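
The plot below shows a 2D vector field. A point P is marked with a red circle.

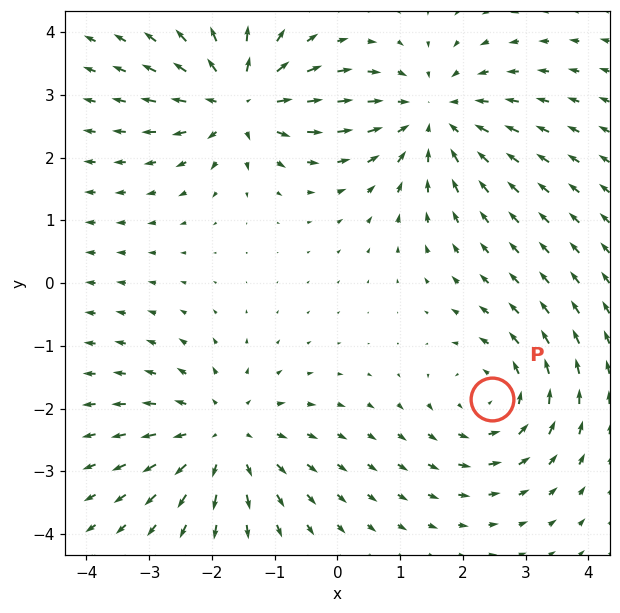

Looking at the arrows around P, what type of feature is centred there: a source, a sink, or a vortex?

At P (2.5, -1.8) the arrows circulate counterclockwise. Divergence ≈0, curl about +4 — near-zero divergence with nonzero curl is a vortex.

vortex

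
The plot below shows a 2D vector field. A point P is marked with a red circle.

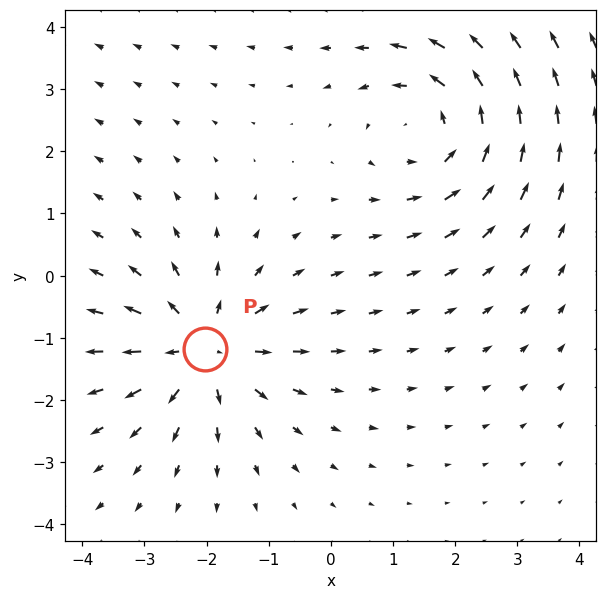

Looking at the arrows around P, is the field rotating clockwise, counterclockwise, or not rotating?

not rotating

Near P at (-2.0, -1.2) the arrows show no circulation. The curl there is ≈0.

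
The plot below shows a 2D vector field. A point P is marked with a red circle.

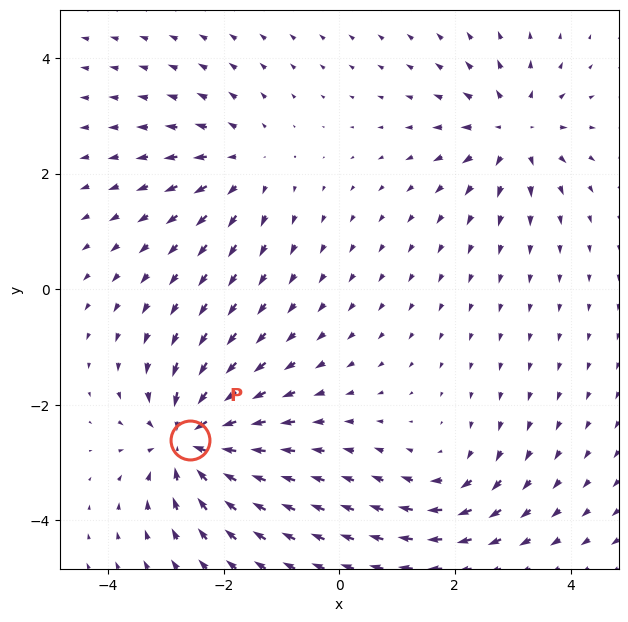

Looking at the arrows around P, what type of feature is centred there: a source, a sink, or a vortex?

At P (-2.6, -2.6) the arrows converge inward. Divergence about -6, curl ≈0 — negative divergence with near-zero curl is a sink.

sink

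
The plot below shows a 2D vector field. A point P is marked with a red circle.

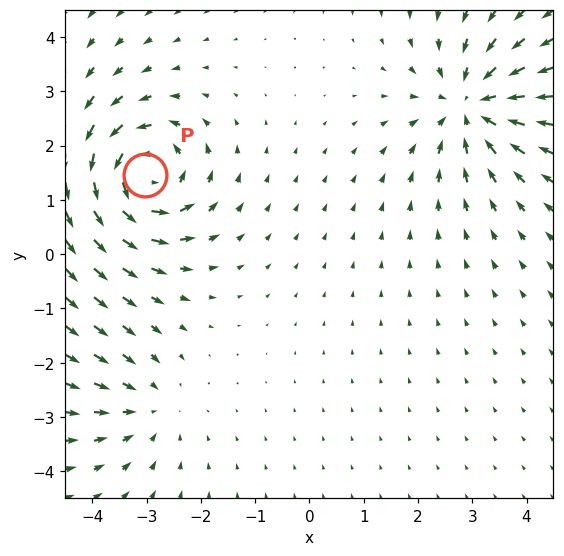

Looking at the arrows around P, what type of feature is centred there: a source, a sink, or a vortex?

vortex

At P (-3.0, 1.5) the arrows circulate counterclockwise. Divergence ≈0, curl about +7 — near-zero divergence with nonzero curl is a vortex.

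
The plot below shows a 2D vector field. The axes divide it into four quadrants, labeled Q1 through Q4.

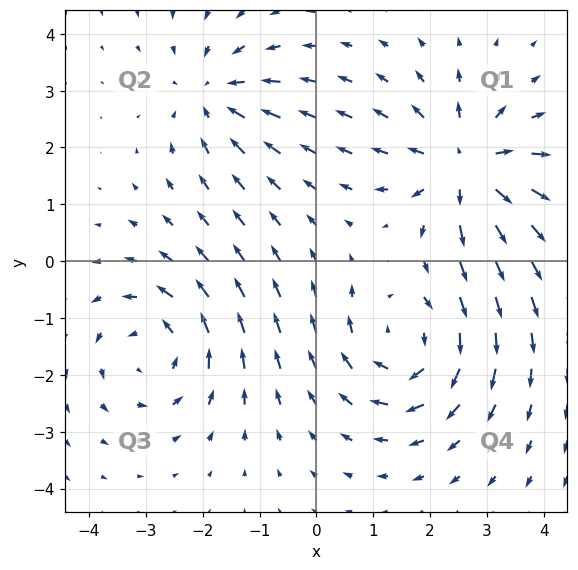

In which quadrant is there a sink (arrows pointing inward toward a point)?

The sink sits at approximately (-1.8, 2.9), which lies in quadrant Q2. The divergence there is about -3, negative as expected for a sink.

Q2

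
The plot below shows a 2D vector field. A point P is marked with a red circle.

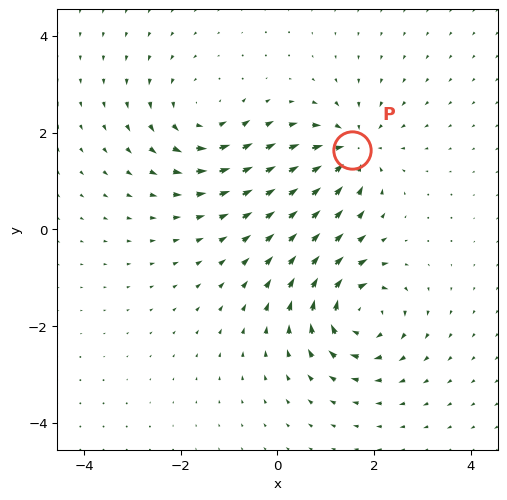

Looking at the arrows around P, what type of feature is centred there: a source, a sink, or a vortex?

At P (1.5, 1.6) the arrows converge inward. Divergence about -5, curl ≈0 — negative divergence with near-zero curl is a sink.

sink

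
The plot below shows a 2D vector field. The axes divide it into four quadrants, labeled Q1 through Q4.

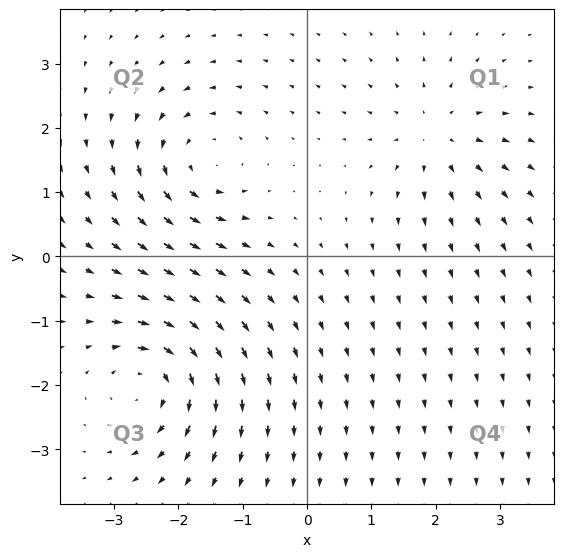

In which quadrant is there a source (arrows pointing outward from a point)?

Q1

The source sits at approximately (2.0, 1.9), which lies in quadrant Q1. The divergence there is about +4, positive as expected for a source.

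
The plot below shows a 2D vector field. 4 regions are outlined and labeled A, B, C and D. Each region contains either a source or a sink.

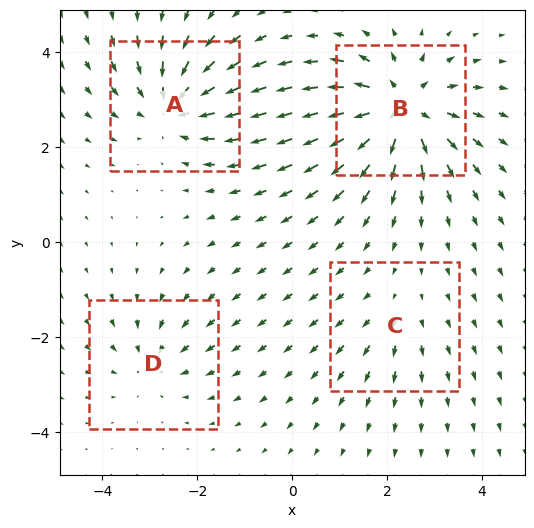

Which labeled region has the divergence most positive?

Divergence at each region's feature centre — A: about -5, B: about +7, C: about +2, D: about -3. Region B is most positive.

B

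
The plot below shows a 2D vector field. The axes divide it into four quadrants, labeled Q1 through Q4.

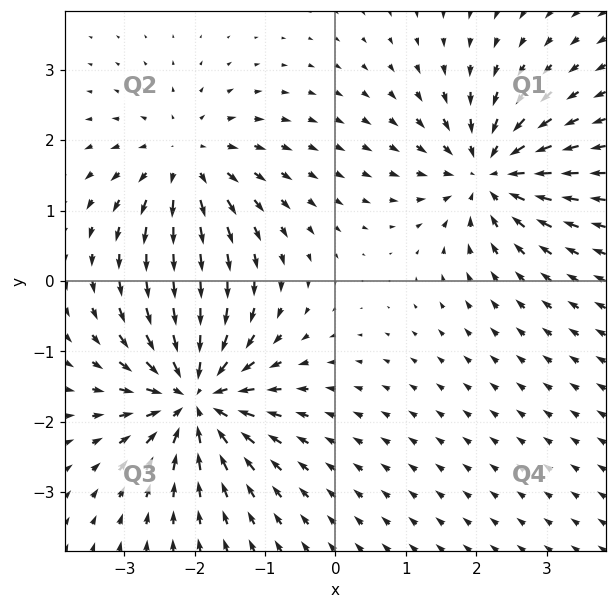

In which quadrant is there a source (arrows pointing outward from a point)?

The source sits at approximately (-2.1, 1.7), which lies in quadrant Q2. The divergence there is about +3, positive as expected for a source.

Q2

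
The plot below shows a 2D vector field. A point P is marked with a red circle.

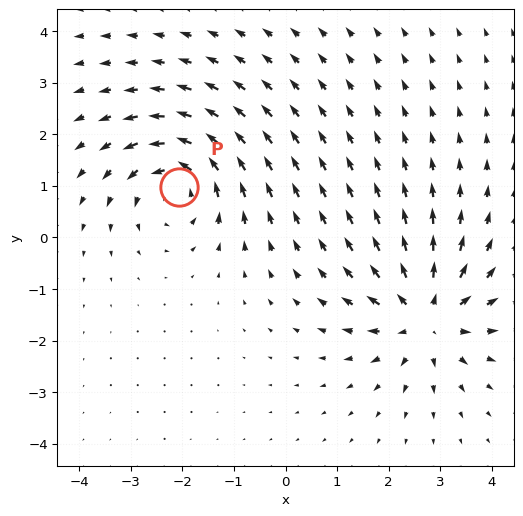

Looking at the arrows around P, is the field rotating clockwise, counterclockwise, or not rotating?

Near P at (-2.1, 1.0) the arrows circulate counterclockwise. The curl (z-component) there is about +5; positive curl means counterclockwise rotation.

counterclockwise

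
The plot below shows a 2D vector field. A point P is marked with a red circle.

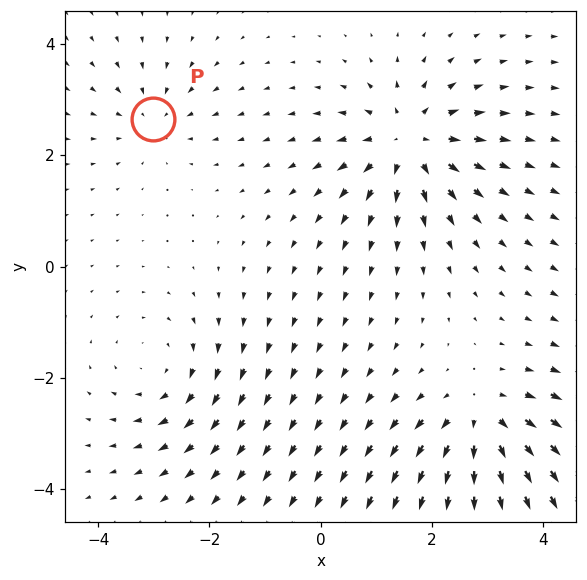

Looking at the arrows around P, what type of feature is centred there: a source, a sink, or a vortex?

sink

At P (-3.0, 2.7) the arrows converge inward. Divergence about -3, curl ≈0 — negative divergence with near-zero curl is a sink.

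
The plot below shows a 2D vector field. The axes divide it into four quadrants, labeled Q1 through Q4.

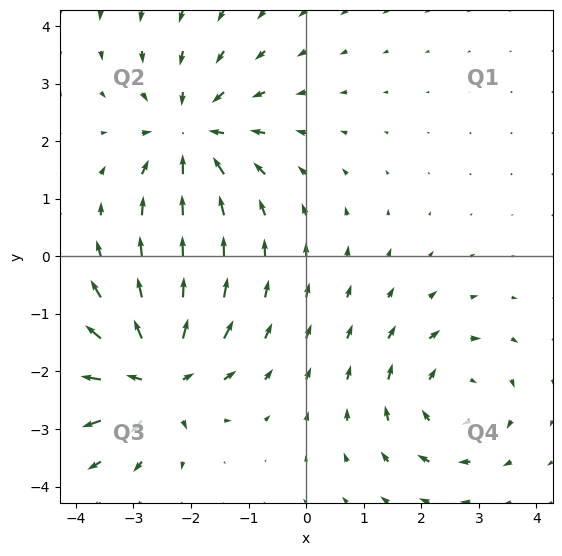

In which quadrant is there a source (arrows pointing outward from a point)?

Q3

The source sits at approximately (-2.6, -2.1), which lies in quadrant Q3. The divergence there is about +5, positive as expected for a source.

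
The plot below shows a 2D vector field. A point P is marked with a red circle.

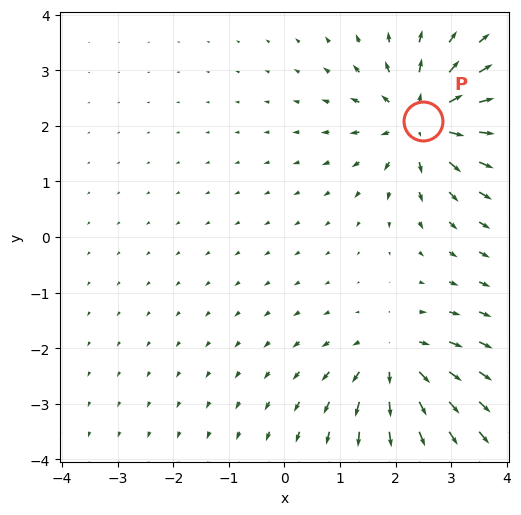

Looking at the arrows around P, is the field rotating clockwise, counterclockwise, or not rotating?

Near P at (2.5, 2.1) the arrows show no circulation. The curl there is ≈0.

not rotating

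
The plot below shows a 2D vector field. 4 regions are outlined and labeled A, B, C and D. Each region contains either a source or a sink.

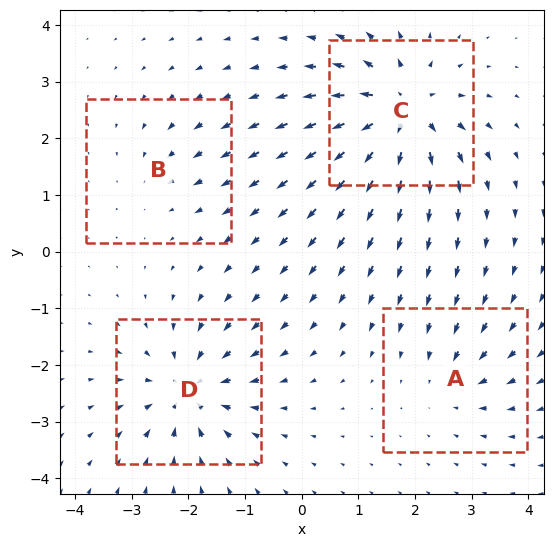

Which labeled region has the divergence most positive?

C

Divergence at each region's feature centre — A: about -4, B: about -2, C: about +8, D: about -6. Region C is most positive.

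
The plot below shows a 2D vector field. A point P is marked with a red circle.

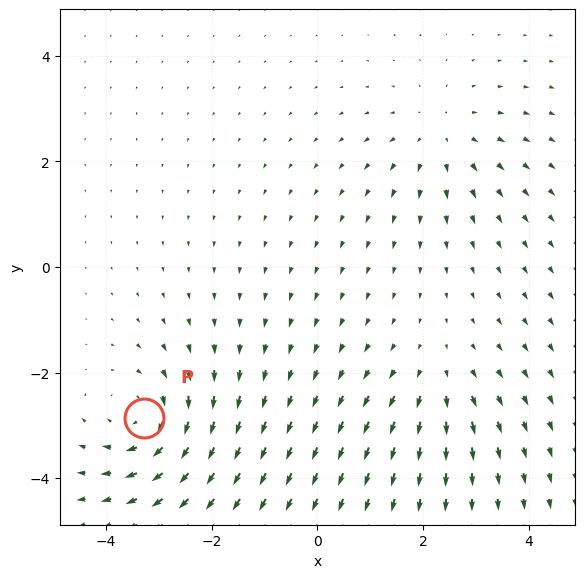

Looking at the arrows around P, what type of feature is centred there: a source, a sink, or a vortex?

At P (-3.3, -2.9) the arrows circulate clockwise. Divergence ≈0, curl about -5 — near-zero divergence with nonzero curl is a vortex.

vortex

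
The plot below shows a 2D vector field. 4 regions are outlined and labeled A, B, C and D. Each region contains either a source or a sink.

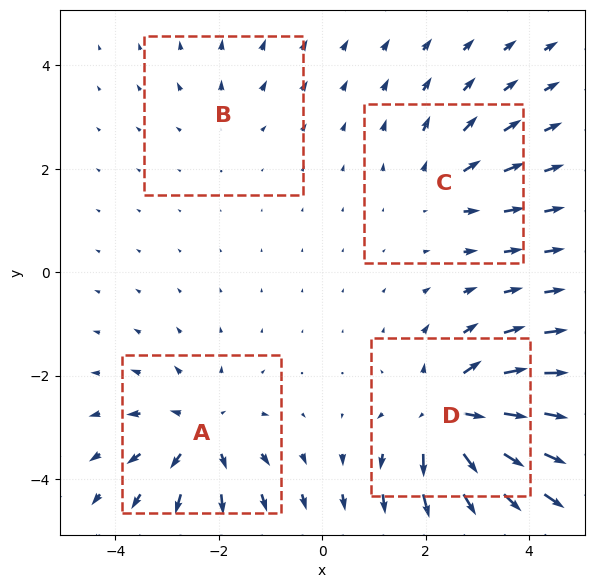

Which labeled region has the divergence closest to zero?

B

Divergence at each region's feature centre — A: about +5, B: about +2, C: about +3, D: about +8. Region B is closest to zero.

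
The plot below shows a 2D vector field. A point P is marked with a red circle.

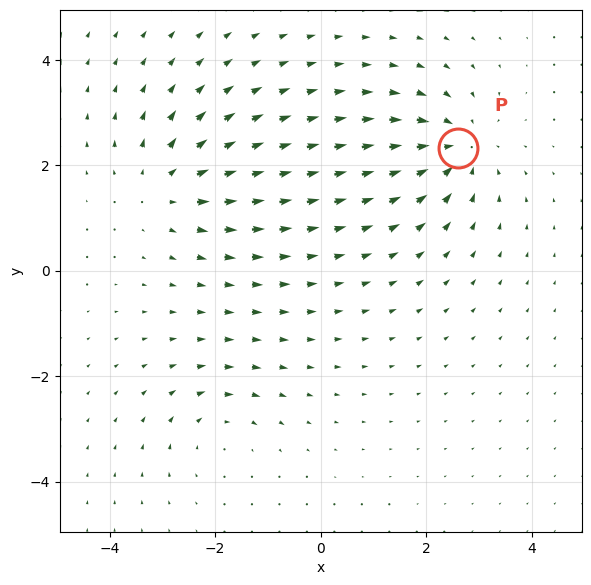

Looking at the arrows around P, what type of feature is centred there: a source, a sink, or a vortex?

At P (2.6, 2.3) the arrows converge inward. Divergence about -4, curl ≈0 — negative divergence with near-zero curl is a sink.

sink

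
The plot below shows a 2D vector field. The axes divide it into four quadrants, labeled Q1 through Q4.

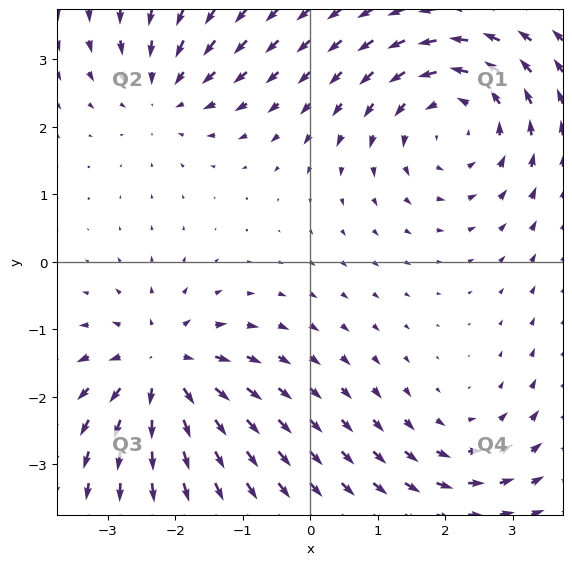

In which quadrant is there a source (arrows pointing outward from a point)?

Q3

The source sits at approximately (-2.2, -1.6), which lies in quadrant Q3. The divergence there is about +5, positive as expected for a source.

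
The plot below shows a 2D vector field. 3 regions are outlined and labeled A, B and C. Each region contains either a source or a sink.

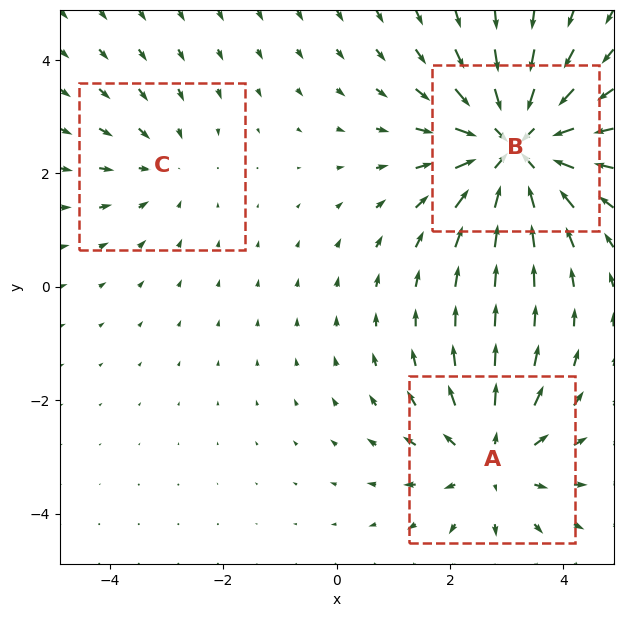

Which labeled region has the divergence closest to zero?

C

Divergence at each region's feature centre — A: about +3, B: about -5, C: about -2. Region C is closest to zero.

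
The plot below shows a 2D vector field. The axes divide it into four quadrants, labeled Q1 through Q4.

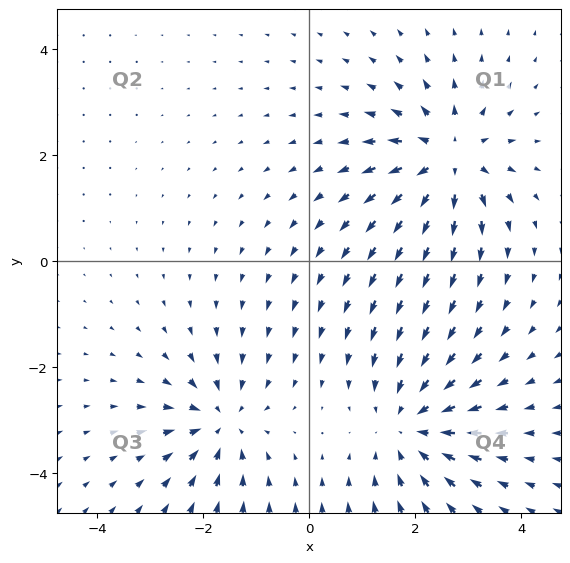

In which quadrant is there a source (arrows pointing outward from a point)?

Q1

The source sits at approximately (2.6, 1.9), which lies in quadrant Q1. The divergence there is about +5, positive as expected for a source.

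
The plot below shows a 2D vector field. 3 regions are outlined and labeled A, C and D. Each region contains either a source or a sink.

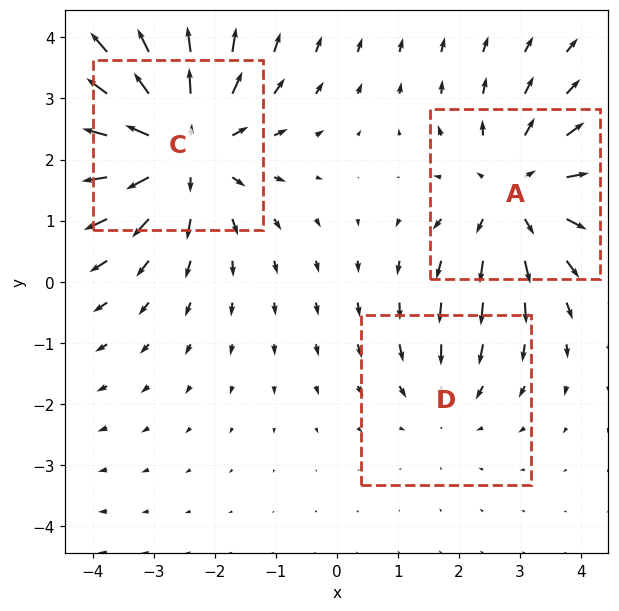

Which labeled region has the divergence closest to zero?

D

Divergence at each region's feature centre — A: about +3, C: about +4, D: about -2. Region D is closest to zero.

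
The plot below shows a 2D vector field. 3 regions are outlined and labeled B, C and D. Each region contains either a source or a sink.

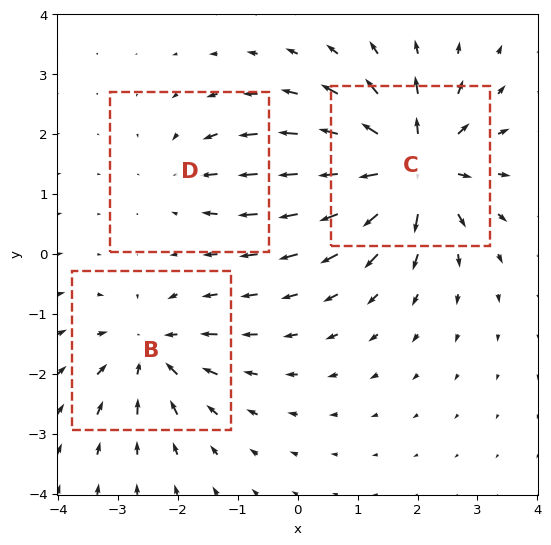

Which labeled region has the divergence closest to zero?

Divergence at each region's feature centre — B: about -4, C: about +6, D: about -2. Region D is closest to zero.

D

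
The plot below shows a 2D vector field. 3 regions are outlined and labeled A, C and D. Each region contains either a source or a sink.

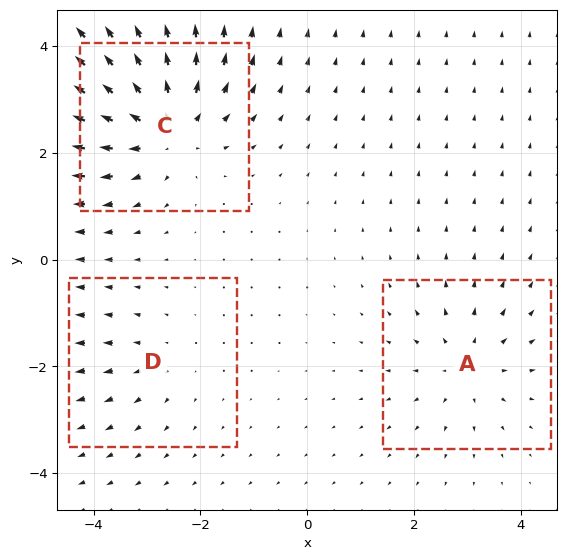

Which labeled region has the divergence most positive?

Divergence at each region's feature centre — A: about +3, C: about +5, D: about +2. Region C is most positive.

C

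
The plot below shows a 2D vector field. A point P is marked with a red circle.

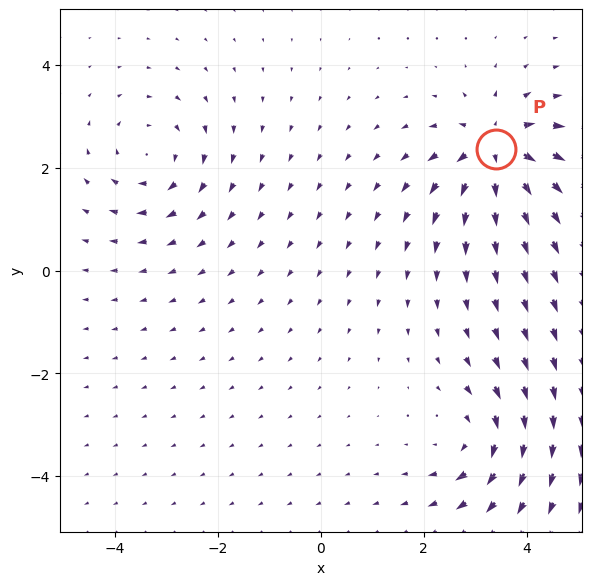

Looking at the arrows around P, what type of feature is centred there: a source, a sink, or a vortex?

source

At P (3.4, 2.4) the arrows spread outward. Divergence about +7, curl ≈0 — positive divergence with near-zero curl is a source.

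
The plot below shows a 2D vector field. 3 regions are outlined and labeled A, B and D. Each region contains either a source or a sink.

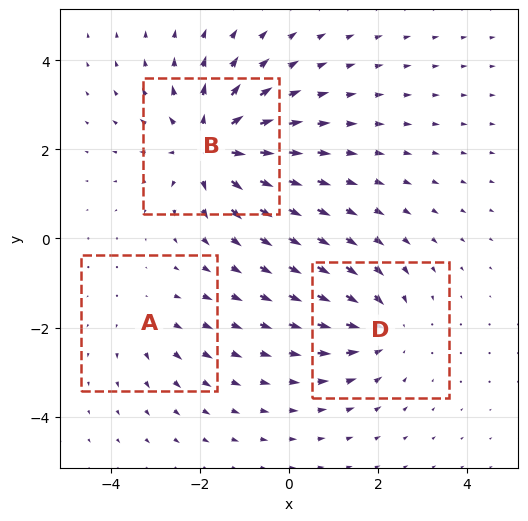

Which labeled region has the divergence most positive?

Divergence at each region's feature centre — A: about +2, B: about +5, D: about -3. Region B is most positive.

B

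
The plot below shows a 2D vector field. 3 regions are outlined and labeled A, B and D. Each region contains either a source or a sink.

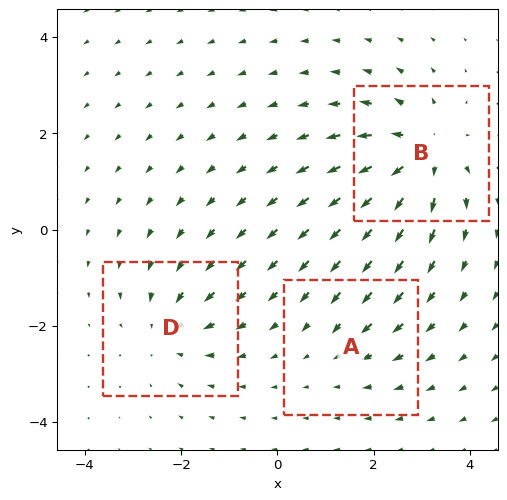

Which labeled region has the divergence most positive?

Divergence at each region's feature centre — A: about -2, B: about +5, D: about -3. Region B is most positive.

B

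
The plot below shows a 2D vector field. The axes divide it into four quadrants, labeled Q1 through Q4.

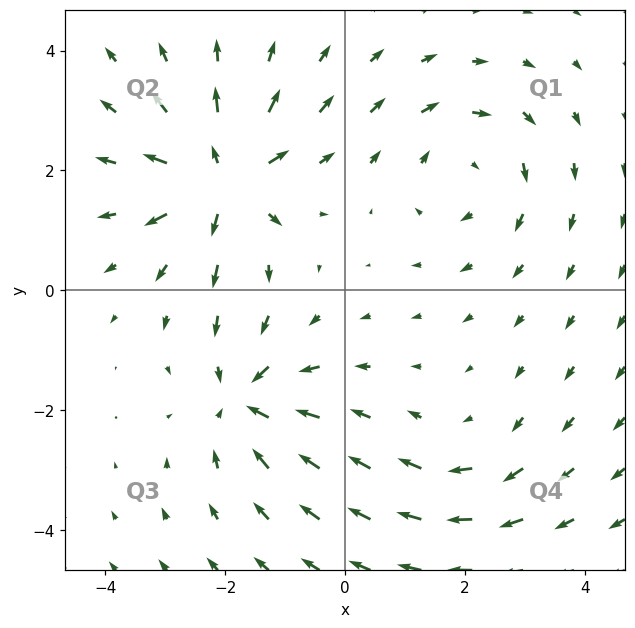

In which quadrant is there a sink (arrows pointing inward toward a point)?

Q3

The sink sits at approximately (-1.7, -1.8), which lies in quadrant Q3. The divergence there is about -5, negative as expected for a sink.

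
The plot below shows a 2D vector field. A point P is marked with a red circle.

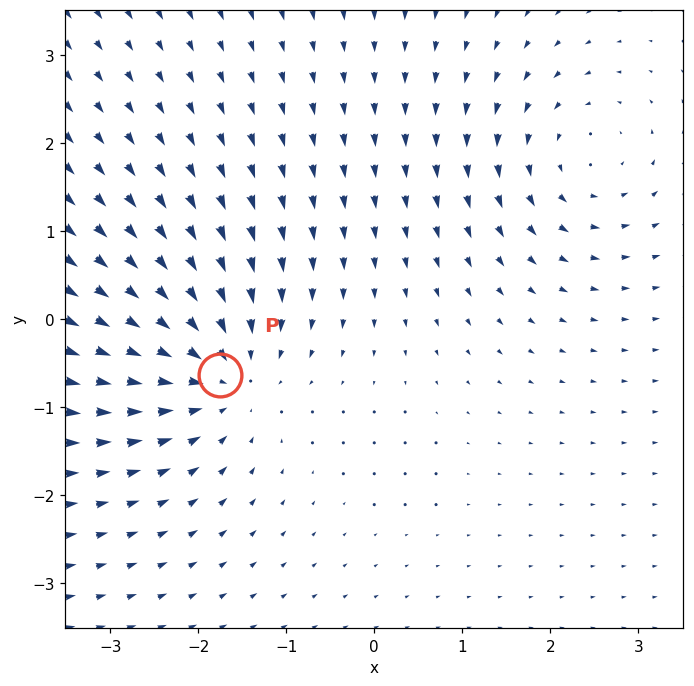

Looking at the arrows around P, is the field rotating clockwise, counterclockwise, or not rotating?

Near P at (-1.7, -0.6) the arrows show no circulation. The curl there is ≈0.

not rotating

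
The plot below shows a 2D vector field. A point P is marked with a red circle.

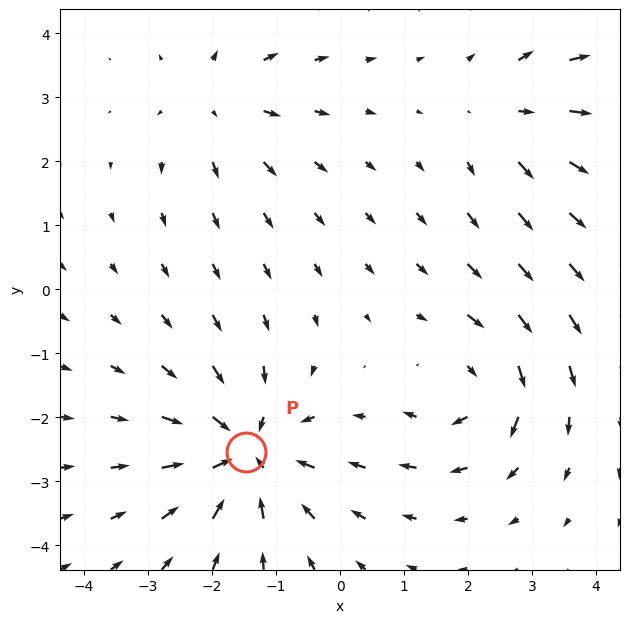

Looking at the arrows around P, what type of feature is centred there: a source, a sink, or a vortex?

sink

At P (-1.5, -2.5) the arrows converge inward. Divergence about -5, curl ≈0 — negative divergence with near-zero curl is a sink.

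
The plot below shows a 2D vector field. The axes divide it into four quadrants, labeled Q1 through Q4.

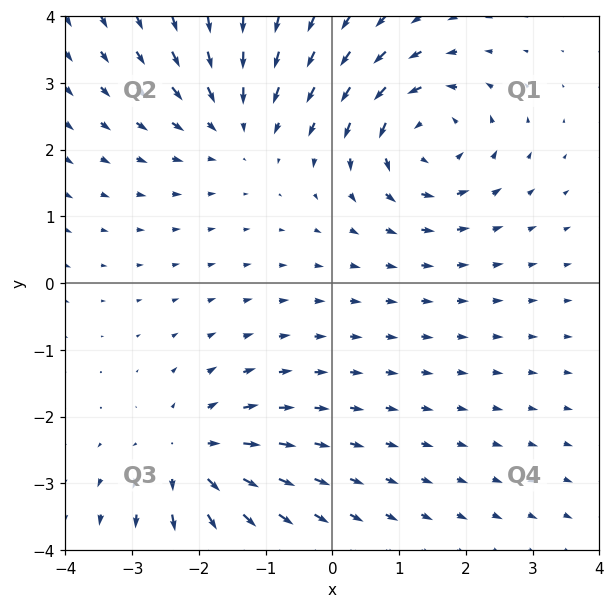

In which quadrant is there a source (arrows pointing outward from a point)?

Q3

The source sits at approximately (-2.1, -2.6), which lies in quadrant Q3. The divergence there is about +4, positive as expected for a source.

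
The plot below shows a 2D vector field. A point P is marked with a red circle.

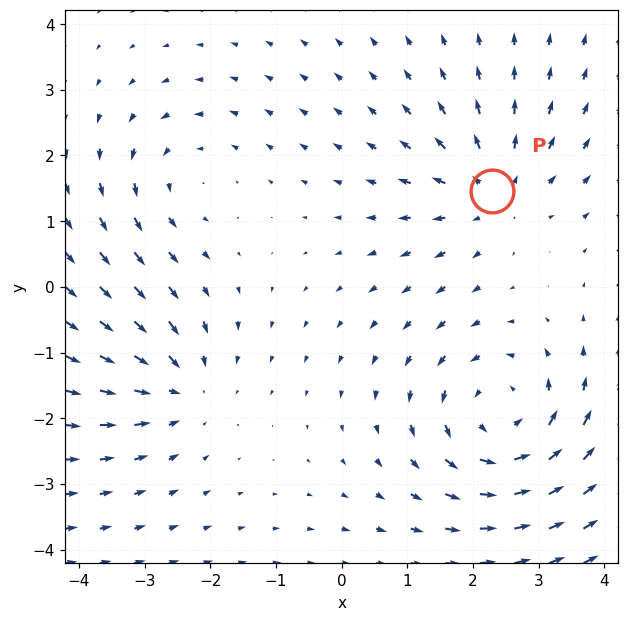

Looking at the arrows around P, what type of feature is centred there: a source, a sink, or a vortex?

At P (2.3, 1.5) the arrows spread outward. Divergence about +4, curl ≈0 — positive divergence with near-zero curl is a source.

source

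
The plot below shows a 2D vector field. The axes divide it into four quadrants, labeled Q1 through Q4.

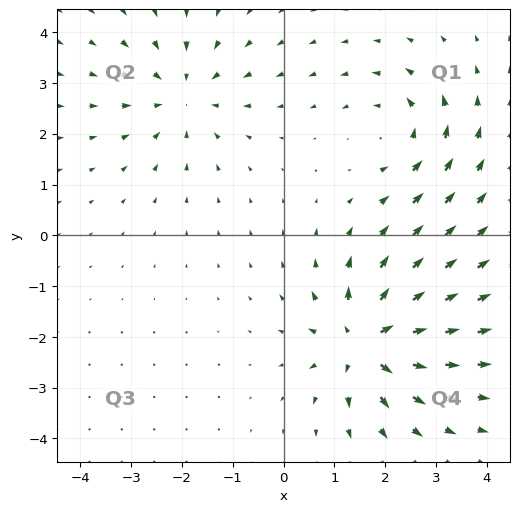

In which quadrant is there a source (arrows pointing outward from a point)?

Q4

The source sits at approximately (1.6, -2.1), which lies in quadrant Q4. The divergence there is about +5, positive as expected for a source.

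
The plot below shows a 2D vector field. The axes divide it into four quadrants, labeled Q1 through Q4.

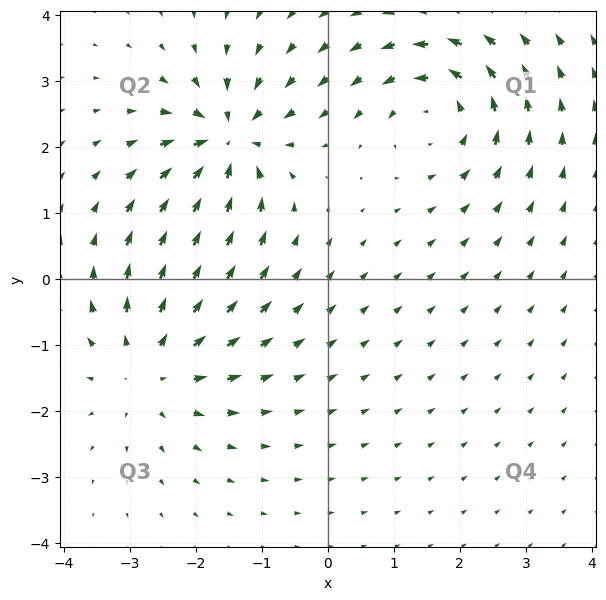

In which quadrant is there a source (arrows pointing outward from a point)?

The source sits at approximately (-2.7, -1.3), which lies in quadrant Q3. The divergence there is about +4, positive as expected for a source.

Q3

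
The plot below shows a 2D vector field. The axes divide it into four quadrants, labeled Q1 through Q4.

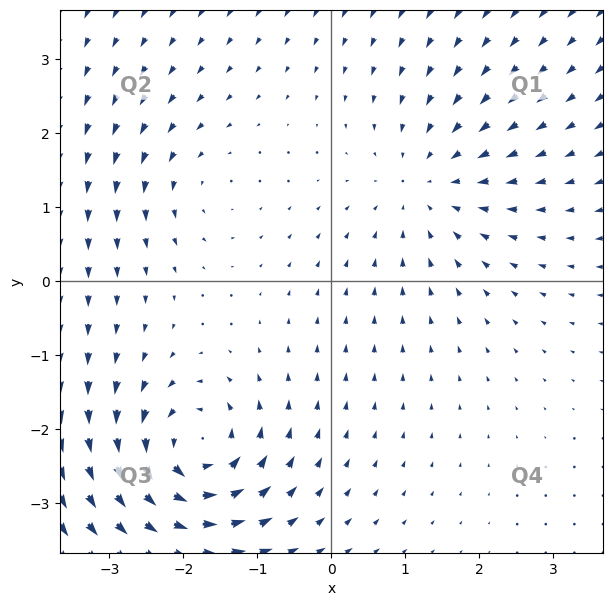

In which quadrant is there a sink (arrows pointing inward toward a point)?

The sink sits at approximately (1.3, 1.3), which lies in quadrant Q1. The divergence there is about -3, negative as expected for a sink.

Q1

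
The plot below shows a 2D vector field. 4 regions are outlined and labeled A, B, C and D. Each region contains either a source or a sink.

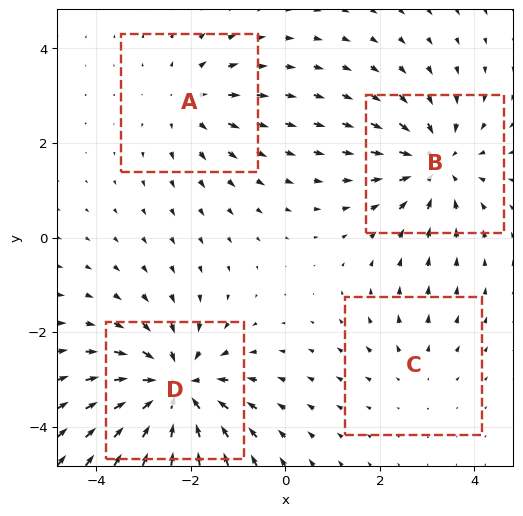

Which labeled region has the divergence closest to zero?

Divergence at each region's feature centre — A: about +3, B: about -4, C: about +2, D: about -6. Region C is closest to zero.

C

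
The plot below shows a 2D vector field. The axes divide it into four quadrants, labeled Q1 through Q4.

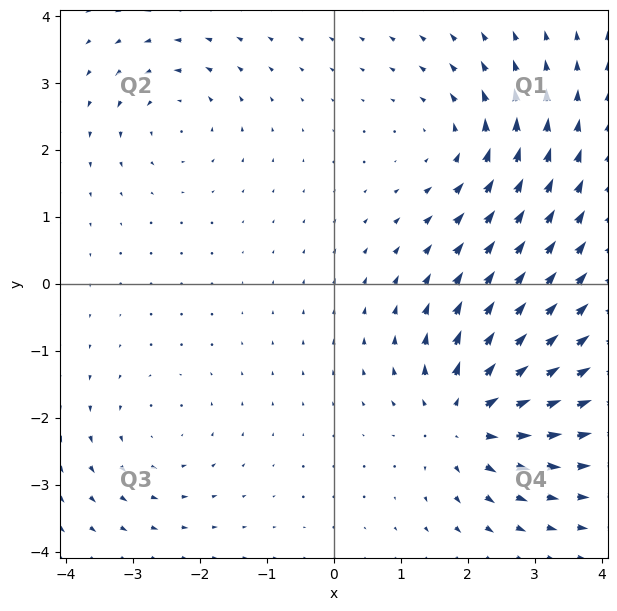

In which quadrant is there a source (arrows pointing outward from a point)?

The source sits at approximately (2.0, -2.0), which lies in quadrant Q4. The divergence there is about +6, positive as expected for a source.

Q4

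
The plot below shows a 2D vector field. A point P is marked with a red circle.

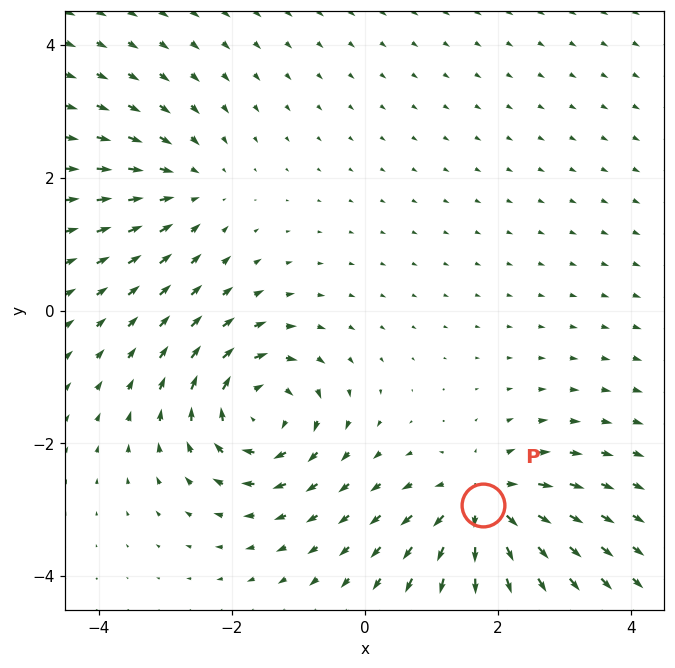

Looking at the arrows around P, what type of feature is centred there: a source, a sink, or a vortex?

At P (1.8, -2.9) the arrows spread outward. Divergence about +5, curl ≈0 — positive divergence with near-zero curl is a source.

source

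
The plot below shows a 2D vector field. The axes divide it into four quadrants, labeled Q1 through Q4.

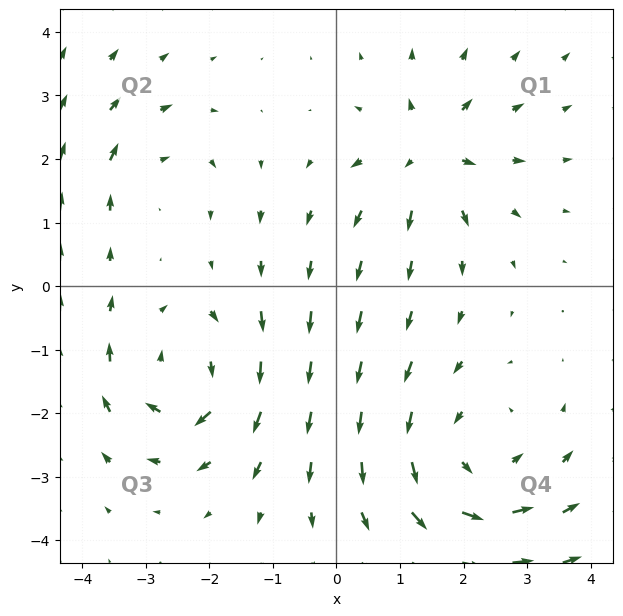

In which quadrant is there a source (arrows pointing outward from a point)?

The source sits at approximately (1.5, 2.1), which lies in quadrant Q1. The divergence there is about +4, positive as expected for a source.

Q1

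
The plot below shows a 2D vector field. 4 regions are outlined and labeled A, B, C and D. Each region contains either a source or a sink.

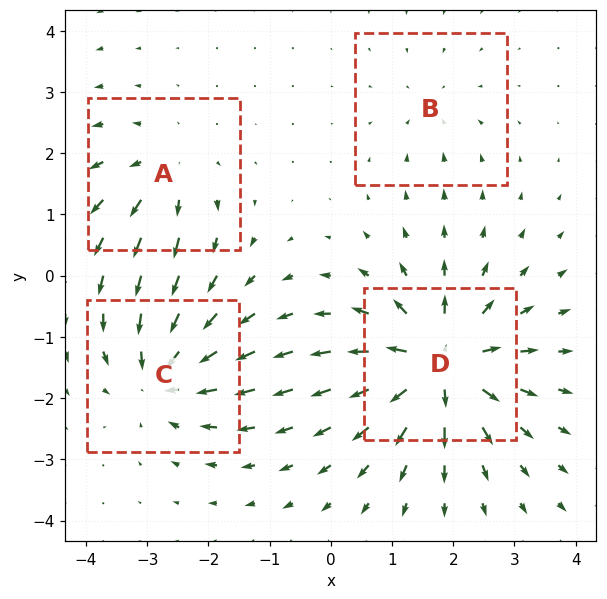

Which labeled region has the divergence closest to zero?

B

Divergence at each region's feature centre — A: about +4, B: about -2, C: about -6, D: about +8. Region B is closest to zero.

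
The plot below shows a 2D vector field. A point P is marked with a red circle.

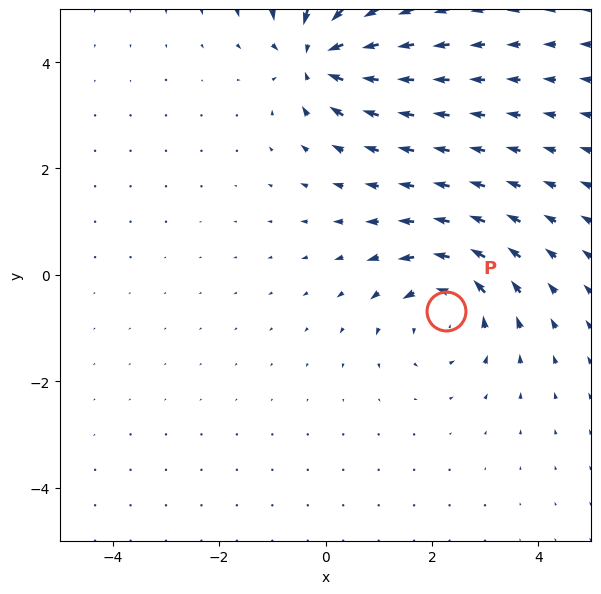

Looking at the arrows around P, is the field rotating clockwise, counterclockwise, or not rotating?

counterclockwise

Near P at (2.3, -0.7) the arrows circulate counterclockwise. The curl (z-component) there is about +5; positive curl means counterclockwise rotation.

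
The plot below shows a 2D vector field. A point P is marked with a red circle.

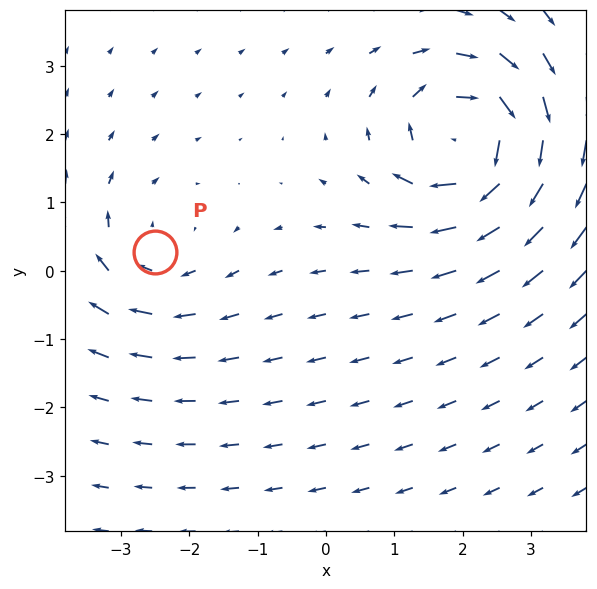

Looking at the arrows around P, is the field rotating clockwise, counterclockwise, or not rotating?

Near P at (-2.5, 0.3) the arrows circulate clockwise. The curl (z-component) there is about -2; negative curl means clockwise rotation.

clockwise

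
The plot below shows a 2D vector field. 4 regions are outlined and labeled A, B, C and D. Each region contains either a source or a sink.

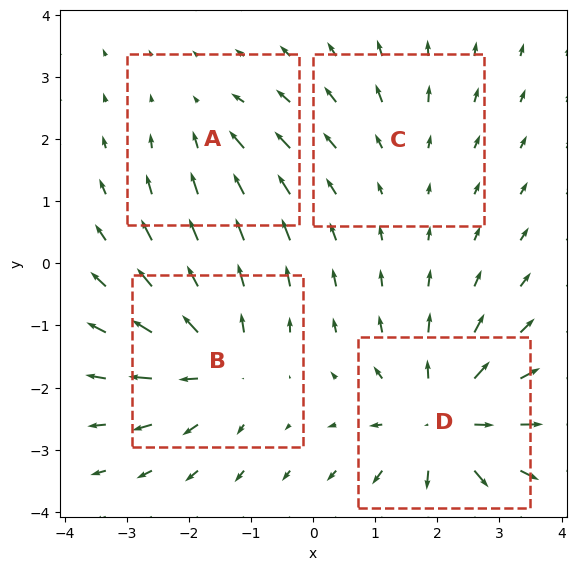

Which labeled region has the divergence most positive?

Divergence at each region's feature centre — A: about -3, B: about +5, C: about +2, D: about +6. Region D is most positive.

D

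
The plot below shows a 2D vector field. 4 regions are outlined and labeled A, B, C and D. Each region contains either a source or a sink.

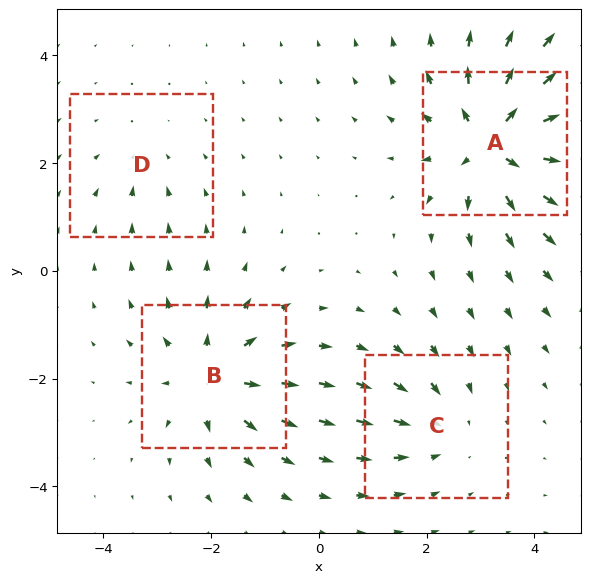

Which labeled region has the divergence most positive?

Divergence at each region's feature centre — A: about +8, B: about +5, C: about -3, D: about -2. Region A is most positive.

A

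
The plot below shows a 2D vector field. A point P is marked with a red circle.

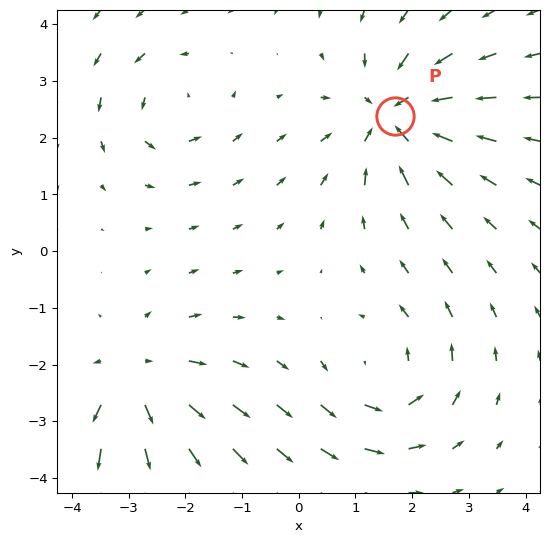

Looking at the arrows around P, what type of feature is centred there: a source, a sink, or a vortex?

At P (1.7, 2.4) the arrows converge inward. Divergence about -5, curl ≈0 — negative divergence with near-zero curl is a sink.

sink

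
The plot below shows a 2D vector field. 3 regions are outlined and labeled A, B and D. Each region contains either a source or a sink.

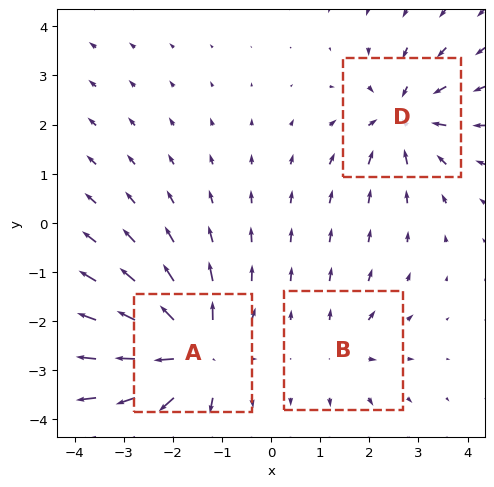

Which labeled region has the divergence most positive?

A

Divergence at each region's feature centre — A: about +6, B: about +2, D: about -4. Region A is most positive.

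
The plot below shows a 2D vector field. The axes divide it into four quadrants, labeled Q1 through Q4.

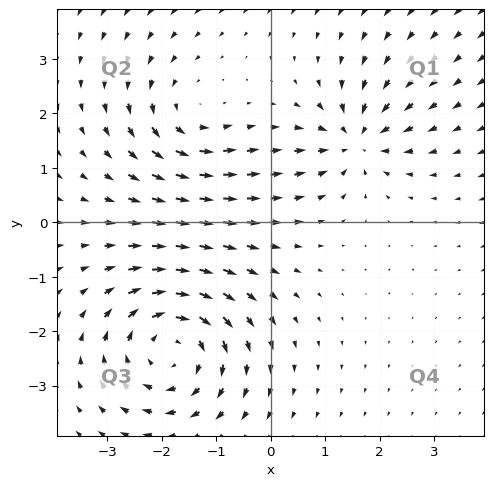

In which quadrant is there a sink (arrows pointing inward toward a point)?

Q1

The sink sits at approximately (1.6, 1.5), which lies in quadrant Q1. The divergence there is about -4, negative as expected for a sink.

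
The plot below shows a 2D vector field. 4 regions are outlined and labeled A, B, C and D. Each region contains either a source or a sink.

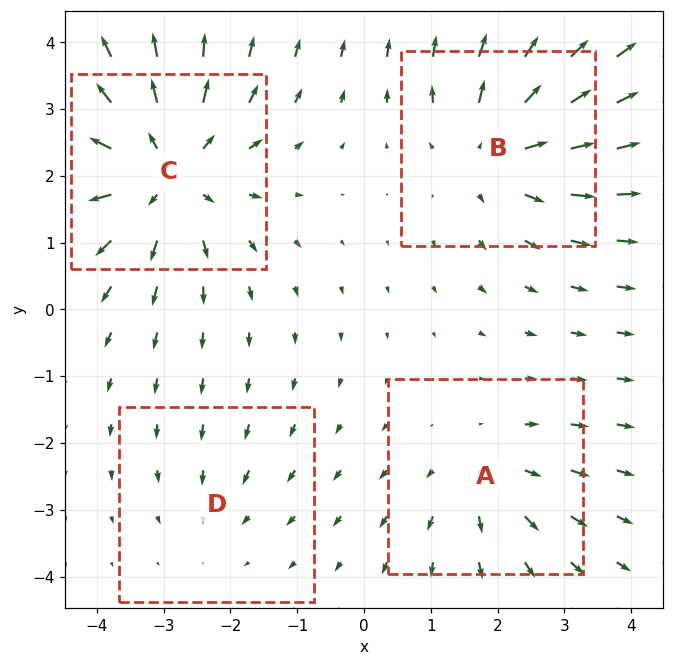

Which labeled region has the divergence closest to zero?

D

Divergence at each region's feature centre — A: about +3, B: about +5, C: about +6, D: about -2. Region D is closest to zero.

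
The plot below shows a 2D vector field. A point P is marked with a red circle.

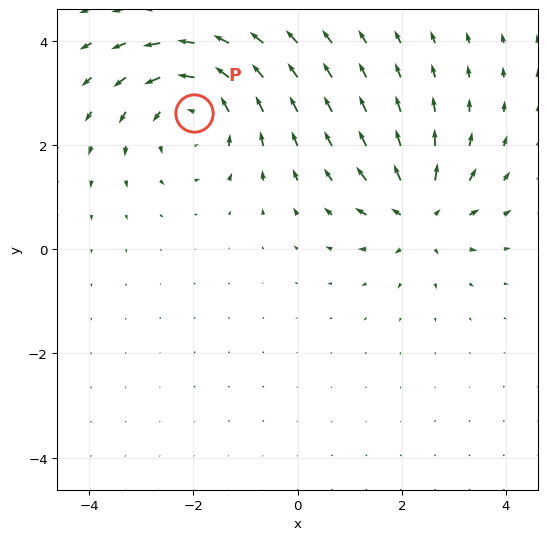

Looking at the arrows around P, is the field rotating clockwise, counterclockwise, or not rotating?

counterclockwise

Near P at (-2.0, 2.6) the arrows circulate counterclockwise. The curl (z-component) there is about +4; positive curl means counterclockwise rotation.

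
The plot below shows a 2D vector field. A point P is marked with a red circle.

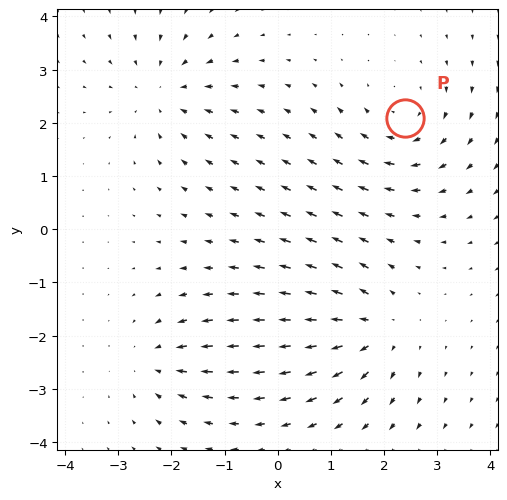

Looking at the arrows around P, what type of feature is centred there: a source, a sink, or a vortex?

At P (2.4, 2.1) the arrows circulate clockwise. Divergence ≈0, curl about -4 — near-zero divergence with nonzero curl is a vortex.

vortex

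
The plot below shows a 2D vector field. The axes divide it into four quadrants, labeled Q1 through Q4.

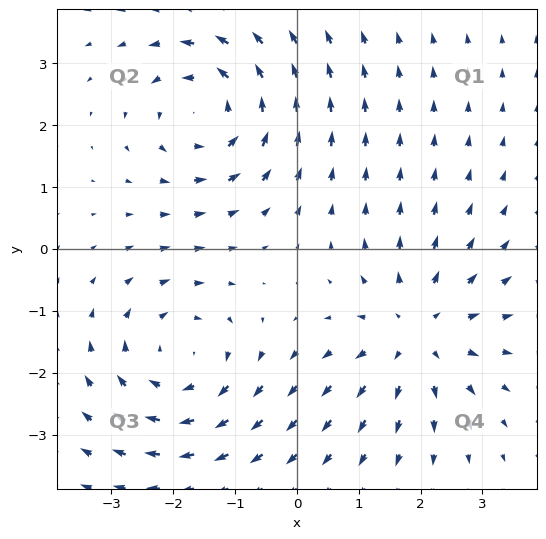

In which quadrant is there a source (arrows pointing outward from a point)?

The source sits at approximately (1.9, -1.3), which lies in quadrant Q4. The divergence there is about +4, positive as expected for a source.

Q4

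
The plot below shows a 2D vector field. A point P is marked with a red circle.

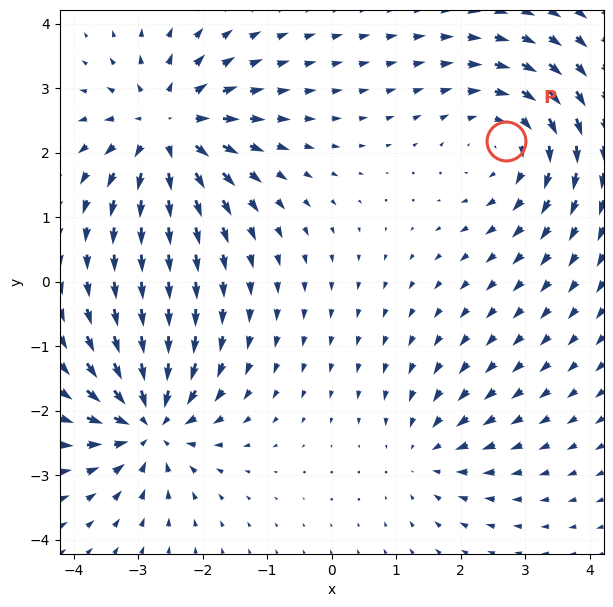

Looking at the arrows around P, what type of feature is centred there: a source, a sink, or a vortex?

At P (2.7, 2.2) the arrows circulate clockwise. Divergence ≈0, curl about -4 — near-zero divergence with nonzero curl is a vortex.

vortex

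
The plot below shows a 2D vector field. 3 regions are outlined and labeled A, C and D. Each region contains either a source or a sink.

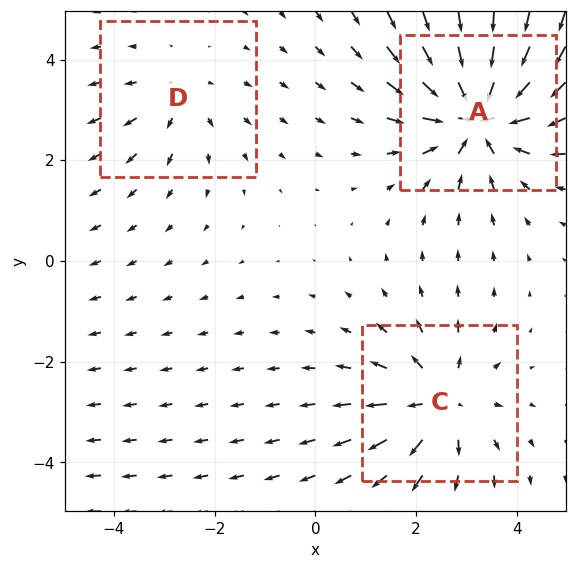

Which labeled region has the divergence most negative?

A

Divergence at each region's feature centre — A: about -5, C: about +3, D: about +2. Region A is most negative.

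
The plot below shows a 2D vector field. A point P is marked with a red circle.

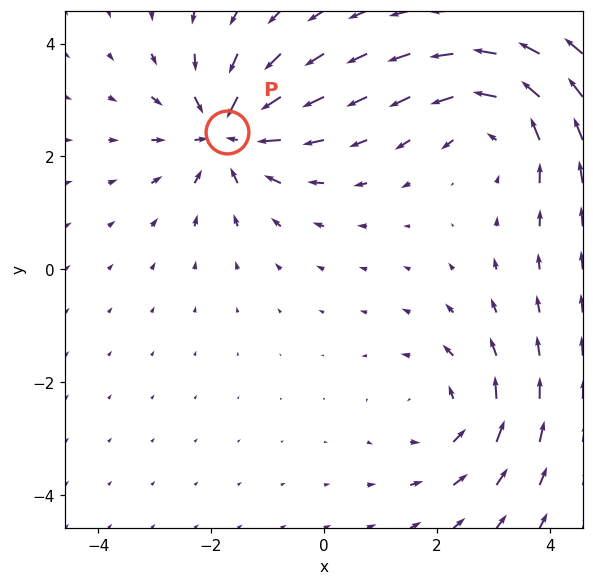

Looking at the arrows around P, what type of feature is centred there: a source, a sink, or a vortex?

sink

At P (-1.7, 2.4) the arrows converge inward. Divergence about -5, curl ≈0 — negative divergence with near-zero curl is a sink.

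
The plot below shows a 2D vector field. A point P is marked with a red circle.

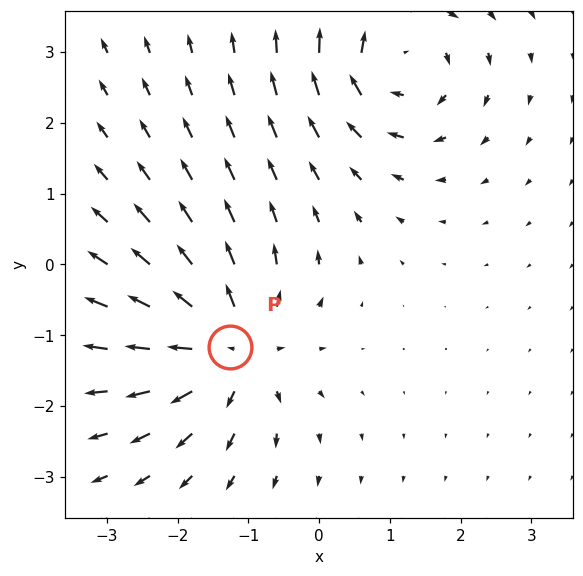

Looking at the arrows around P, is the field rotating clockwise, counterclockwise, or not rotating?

not rotating

Near P at (-1.3, -1.2) the arrows show no circulation. The curl there is ≈0.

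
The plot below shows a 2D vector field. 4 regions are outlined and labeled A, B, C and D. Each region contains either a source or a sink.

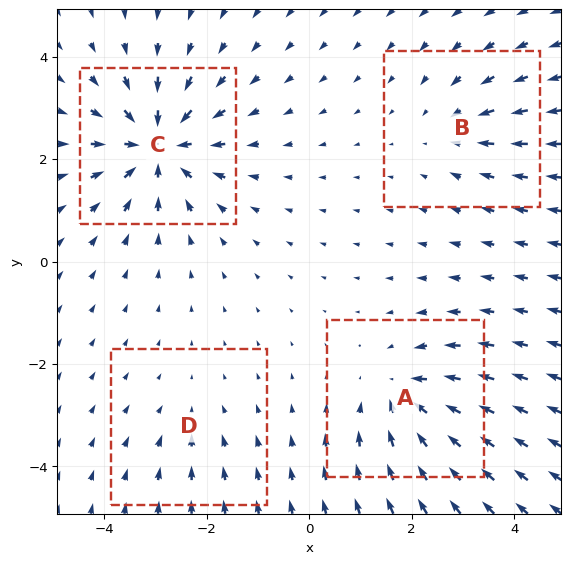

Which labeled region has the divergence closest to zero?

D

Divergence at each region's feature centre — A: about -5, B: about -3, C: about -8, D: about -2. Region D is closest to zero.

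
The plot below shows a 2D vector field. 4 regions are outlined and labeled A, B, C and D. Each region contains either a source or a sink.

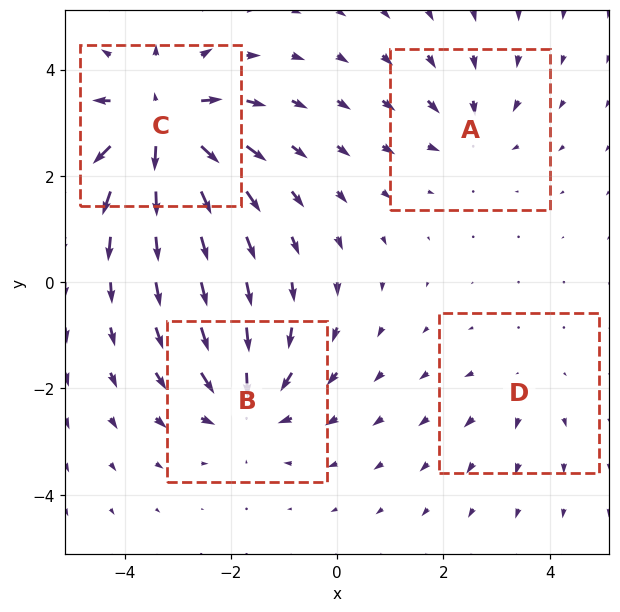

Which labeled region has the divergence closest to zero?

Divergence at each region's feature centre — A: about -4, B: about -6, C: about +9, D: about +2. Region D is closest to zero.

D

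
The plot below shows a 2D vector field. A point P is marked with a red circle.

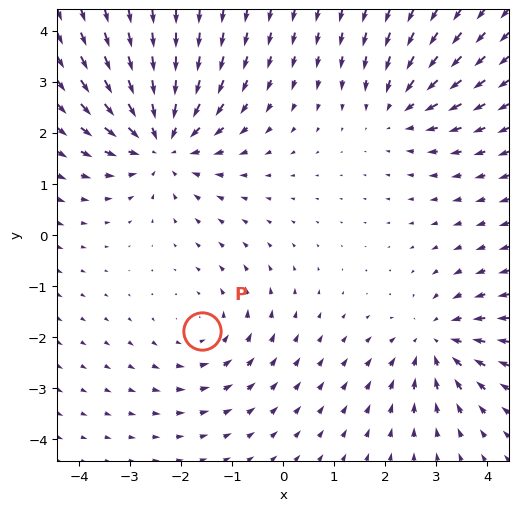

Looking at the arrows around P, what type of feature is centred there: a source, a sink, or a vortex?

vortex

At P (-1.6, -1.9) the arrows circulate counterclockwise. Divergence ≈0, curl about +3 — near-zero divergence with nonzero curl is a vortex.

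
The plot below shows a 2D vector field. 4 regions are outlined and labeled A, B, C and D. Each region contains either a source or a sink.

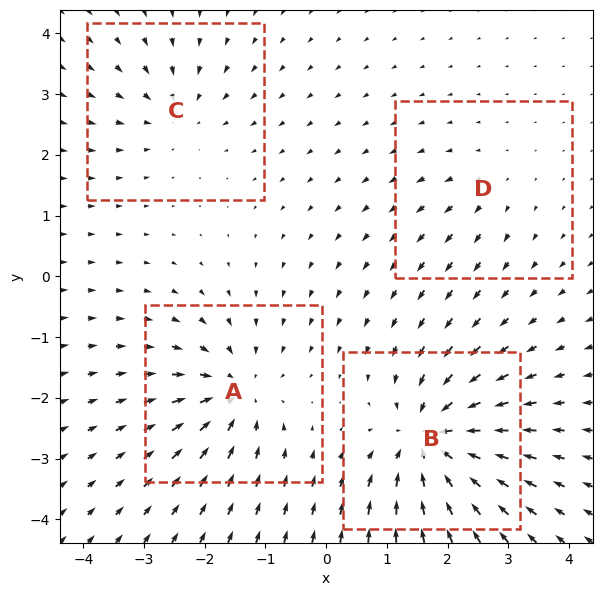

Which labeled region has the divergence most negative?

B

Divergence at each region's feature centre — A: about -6, B: about -8, C: about -4, D: about +2. Region B is most negative.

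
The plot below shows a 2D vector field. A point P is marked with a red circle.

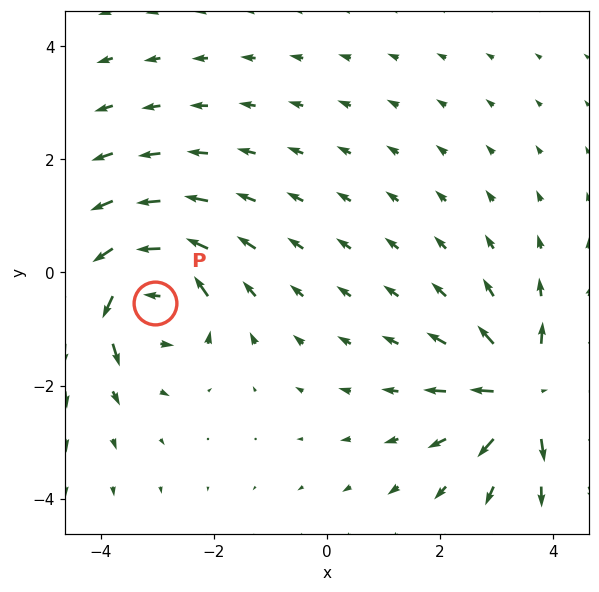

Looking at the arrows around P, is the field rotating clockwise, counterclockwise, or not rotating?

counterclockwise

Near P at (-3.0, -0.5) the arrows circulate counterclockwise. The curl (z-component) there is about +7; positive curl means counterclockwise rotation.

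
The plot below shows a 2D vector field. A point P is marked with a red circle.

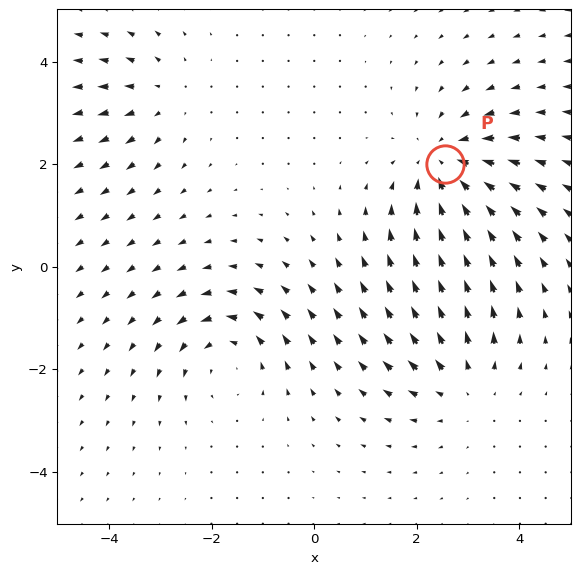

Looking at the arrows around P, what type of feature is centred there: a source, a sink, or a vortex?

sink

At P (2.5, 2.0) the arrows converge inward. Divergence about -4, curl ≈0 — negative divergence with near-zero curl is a sink.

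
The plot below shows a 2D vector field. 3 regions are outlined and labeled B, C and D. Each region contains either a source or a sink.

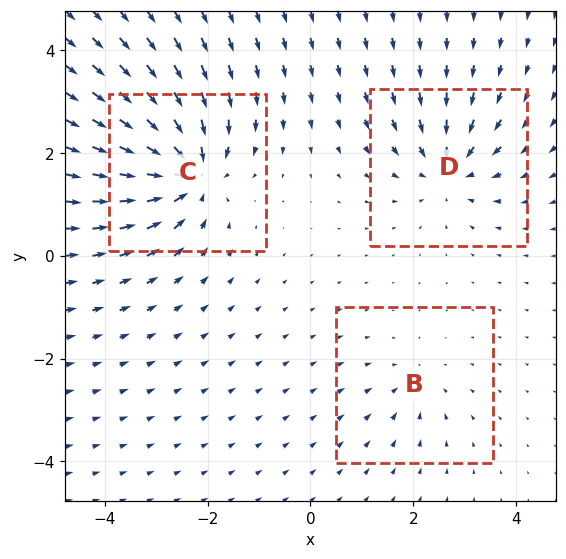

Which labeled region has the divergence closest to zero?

B

Divergence at each region's feature centre — B: about -2, C: about -6, D: about -4. Region B is closest to zero.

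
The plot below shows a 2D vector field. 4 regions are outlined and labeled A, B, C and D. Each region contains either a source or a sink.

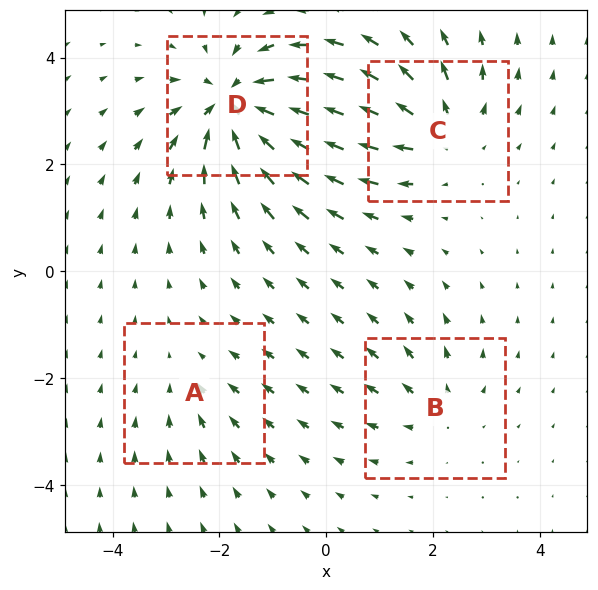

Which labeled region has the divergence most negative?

Divergence at each region's feature centre — A: about -2, B: about +3, C: about +5, D: about -8. Region D is most negative.

D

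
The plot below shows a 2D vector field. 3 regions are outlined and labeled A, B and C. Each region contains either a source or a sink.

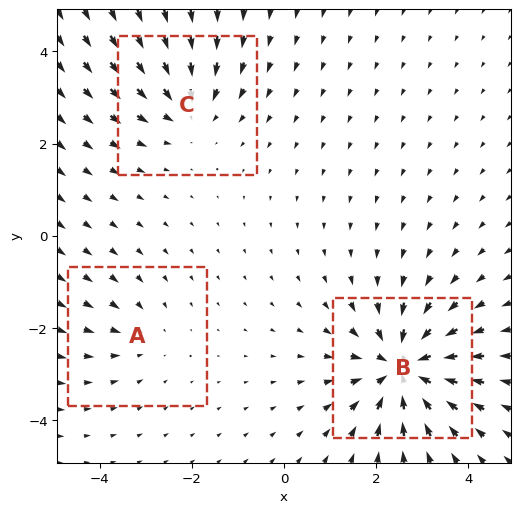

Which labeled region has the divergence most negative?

Divergence at each region's feature centre — A: about -2, B: about -6, C: about -3. Region B is most negative.

B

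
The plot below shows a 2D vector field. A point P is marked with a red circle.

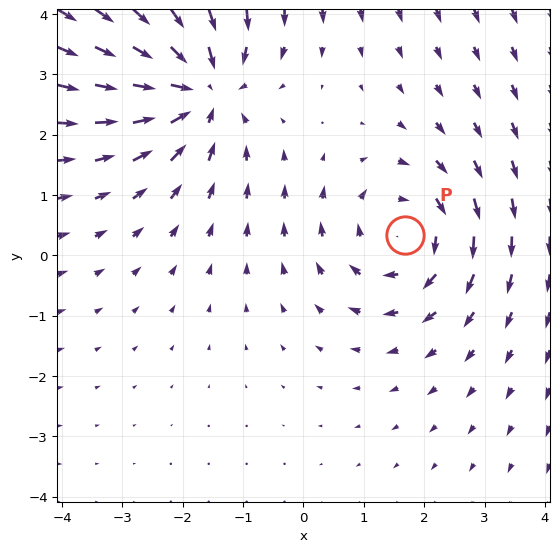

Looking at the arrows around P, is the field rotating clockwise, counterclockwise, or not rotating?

Near P at (1.7, 0.3) the arrows circulate clockwise. The curl (z-component) there is about -3; negative curl means clockwise rotation.

clockwise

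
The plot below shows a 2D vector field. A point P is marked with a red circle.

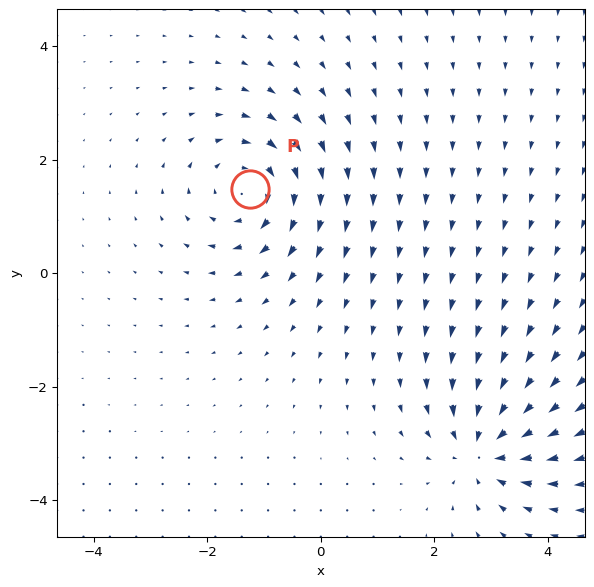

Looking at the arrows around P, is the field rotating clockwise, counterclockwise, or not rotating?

Near P at (-1.3, 1.5) the arrows circulate clockwise. The curl (z-component) there is about -5; negative curl means clockwise rotation.

clockwise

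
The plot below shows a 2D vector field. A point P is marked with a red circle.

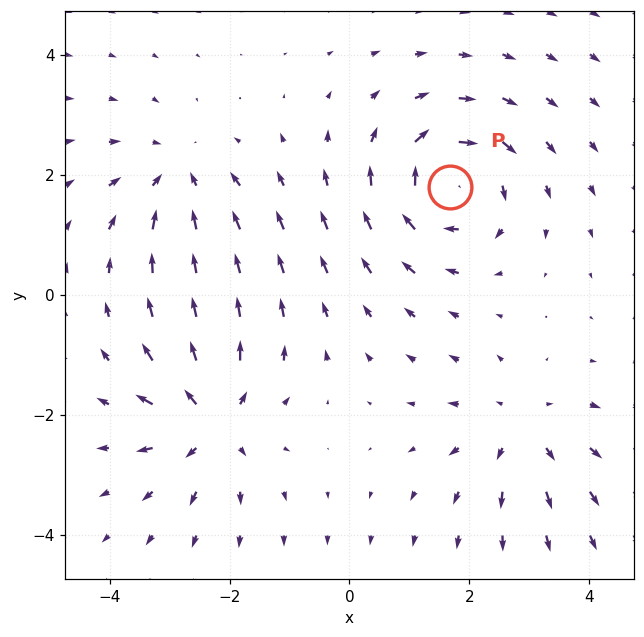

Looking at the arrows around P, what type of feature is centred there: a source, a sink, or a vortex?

At P (1.7, 1.8) the arrows circulate clockwise. Divergence ≈0, curl about -5 — near-zero divergence with nonzero curl is a vortex.

vortex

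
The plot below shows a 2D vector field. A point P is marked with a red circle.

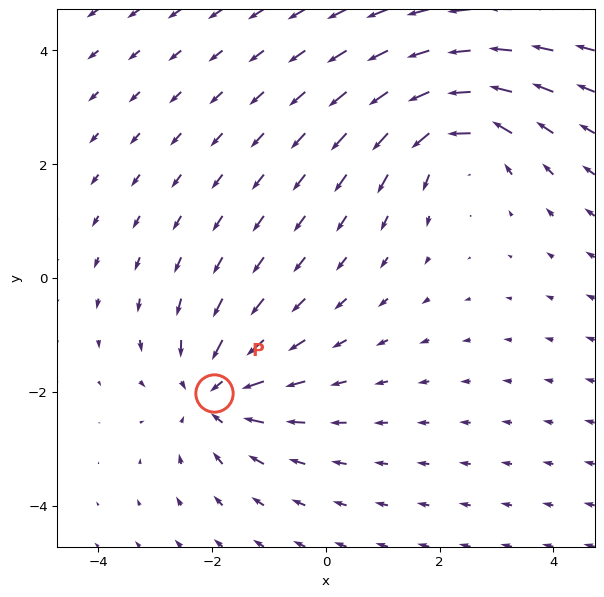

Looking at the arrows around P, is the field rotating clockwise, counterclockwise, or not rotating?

not rotating

Near P at (-2.0, -2.0) the arrows show no circulation. The curl there is ≈0.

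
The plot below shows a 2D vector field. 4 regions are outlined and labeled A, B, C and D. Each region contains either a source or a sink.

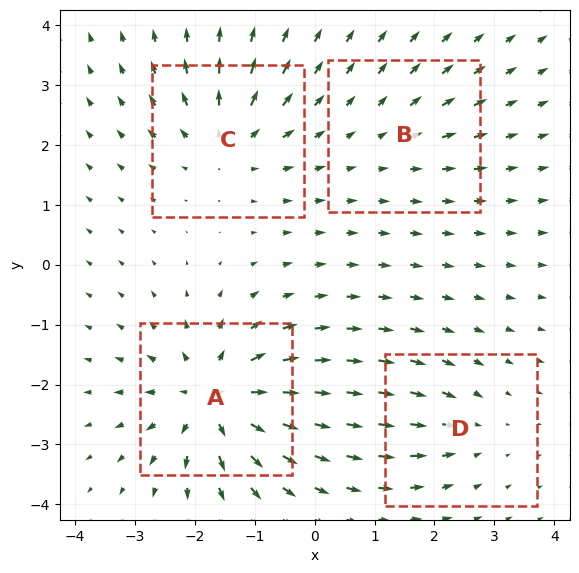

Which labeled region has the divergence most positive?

A

Divergence at each region's feature centre — A: about +8, B: about +2, C: about +5, D: about -3. Region A is most positive.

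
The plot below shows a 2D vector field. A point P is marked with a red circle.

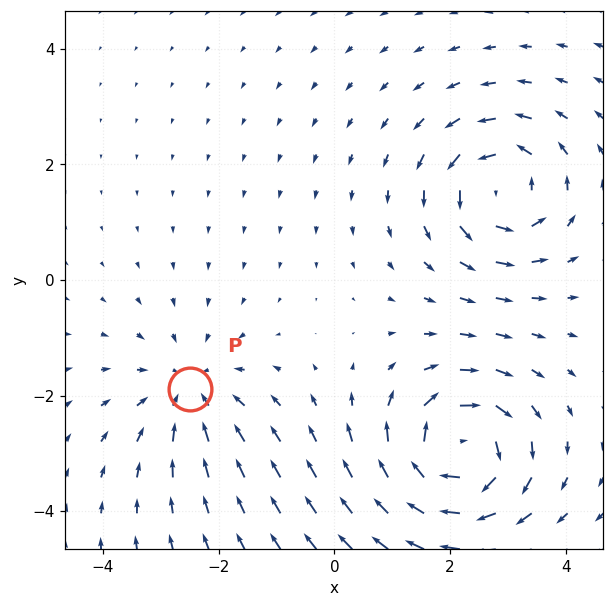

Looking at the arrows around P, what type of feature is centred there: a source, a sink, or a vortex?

sink

At P (-2.5, -1.9) the arrows converge inward. Divergence about -3, curl ≈0 — negative divergence with near-zero curl is a sink.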